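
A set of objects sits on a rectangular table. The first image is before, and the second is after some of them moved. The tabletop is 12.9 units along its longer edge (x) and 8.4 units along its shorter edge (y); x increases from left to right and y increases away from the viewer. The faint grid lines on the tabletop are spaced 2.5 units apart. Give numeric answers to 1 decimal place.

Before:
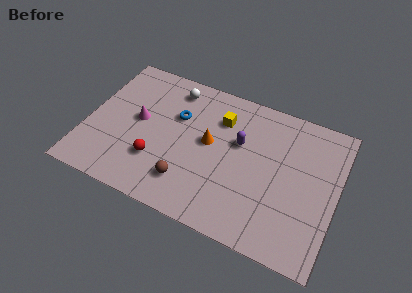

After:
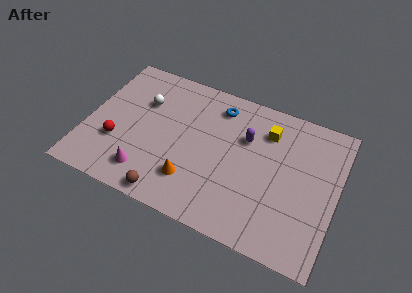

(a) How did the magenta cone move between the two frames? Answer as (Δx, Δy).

(0.8, -2.9)

From the two frames, the magenta cone sits at roughly (2.6, 4.5) before and (3.4, 1.6) after.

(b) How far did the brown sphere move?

1.4

The brown sphere moved from about (5.5, 1.9) to (4.7, 0.8), a distance of √(0.8² + 1.1²) ≈ 1.4.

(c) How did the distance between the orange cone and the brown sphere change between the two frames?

-1.2

They were about 2.8 units apart before and 1.6 after — 1.2 units closer together.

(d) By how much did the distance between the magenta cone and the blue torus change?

+4.0

Before: roughly 2.1 units apart; after: 6.1. That's 4.0 units further apart.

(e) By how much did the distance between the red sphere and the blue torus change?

+3.2

They were about 3.1 units apart before and 6.3 after — 3.2 units further apart.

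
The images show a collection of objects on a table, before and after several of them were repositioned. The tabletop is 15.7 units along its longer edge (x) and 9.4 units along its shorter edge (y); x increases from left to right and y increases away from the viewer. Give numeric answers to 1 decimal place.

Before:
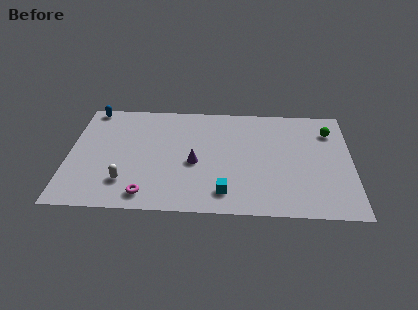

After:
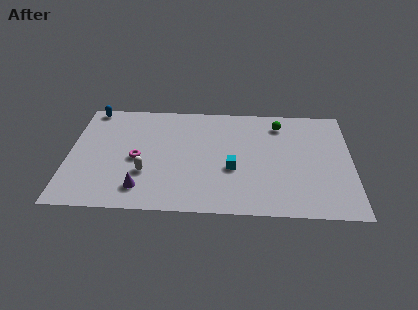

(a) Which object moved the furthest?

the purple cone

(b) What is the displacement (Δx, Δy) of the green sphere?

(-2.8, 0.5)

The green sphere started near (14.5, 7.2) and ended near (11.7, 7.7).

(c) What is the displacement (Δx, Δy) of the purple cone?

(-2.9, -2.3)

The purple cone started near (7.0, 4.1) and ended near (4.1, 1.8).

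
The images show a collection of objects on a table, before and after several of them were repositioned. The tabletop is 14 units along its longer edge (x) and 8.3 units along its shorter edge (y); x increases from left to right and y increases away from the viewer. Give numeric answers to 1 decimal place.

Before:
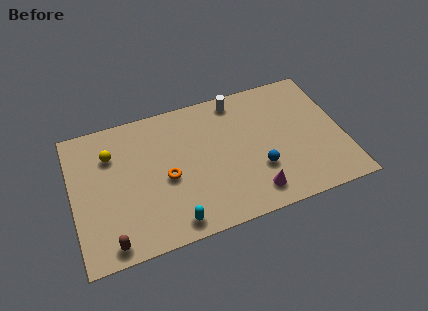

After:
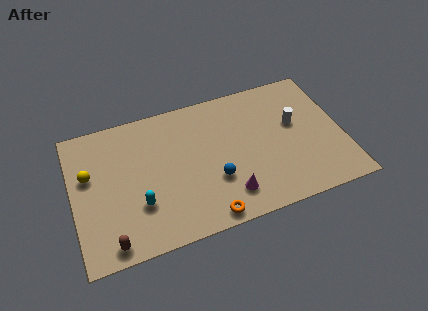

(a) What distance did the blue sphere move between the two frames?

2.3

The blue sphere moved from about (9.5, 2.7) to (7.2, 2.8), a distance of √(2.3² + 0.1²) ≈ 2.3.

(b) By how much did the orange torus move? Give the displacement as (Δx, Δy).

(1.8, -2.9)

From the two frames, the orange torus sits at roughly (4.8, 3.7) before and (6.6, 0.8) after.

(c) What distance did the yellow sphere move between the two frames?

1.5

The yellow sphere moved from about (2.1, 6.0) to (0.9, 5.1), a distance of √(1.2² + 0.9²) ≈ 1.5.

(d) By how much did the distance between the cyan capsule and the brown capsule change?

-0.9

The distance was about 3.2 in the first image and 2.3 in the second, so they moved 0.9 units closer together.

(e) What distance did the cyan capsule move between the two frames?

2.3

From (4.9, 1.0) to (3.3, 2.6), the cyan capsule covered √(1.6² + 1.6²) ≈ 2.3 units.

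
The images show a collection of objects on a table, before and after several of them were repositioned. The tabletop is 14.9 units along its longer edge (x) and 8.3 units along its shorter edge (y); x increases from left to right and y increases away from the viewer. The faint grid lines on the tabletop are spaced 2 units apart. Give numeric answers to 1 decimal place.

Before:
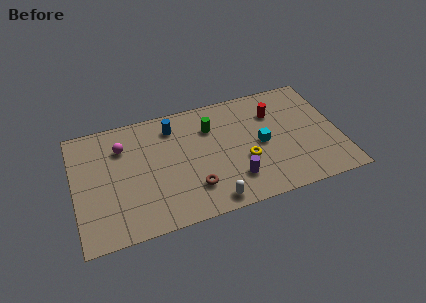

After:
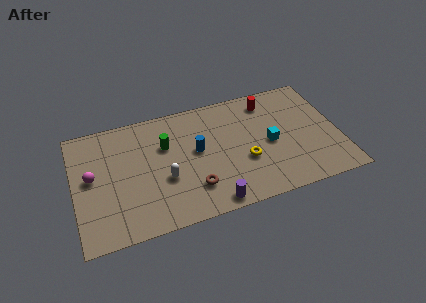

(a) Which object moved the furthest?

the white capsule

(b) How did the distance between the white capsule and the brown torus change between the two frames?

+0.4

The distance was about 1.5 in the first image and 1.9 in the second, so they moved 0.4 units further apart.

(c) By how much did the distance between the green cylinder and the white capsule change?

-2.8

They were about 5.1 units apart before and 2.3 after — 2.8 units closer together.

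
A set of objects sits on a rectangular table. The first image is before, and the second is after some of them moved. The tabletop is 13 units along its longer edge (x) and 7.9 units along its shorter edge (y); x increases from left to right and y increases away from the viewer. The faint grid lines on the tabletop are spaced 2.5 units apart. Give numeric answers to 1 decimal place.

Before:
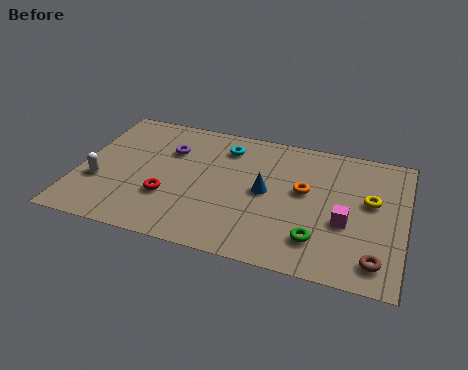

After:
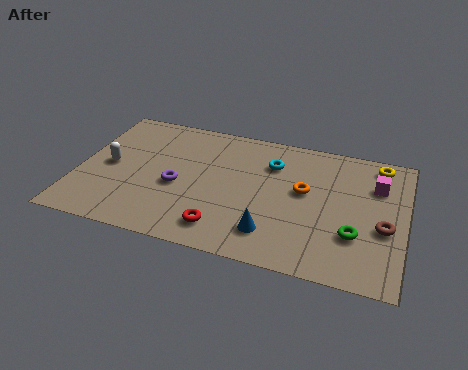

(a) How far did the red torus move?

2.6

From (3.7, 2.6) to (6.0, 1.4), the red torus covered √(2.3² + 1.2²) ≈ 2.6 units.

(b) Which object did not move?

the orange torus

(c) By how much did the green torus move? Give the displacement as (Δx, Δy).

(1.4, 0.7)

The green torus started near (9.7, 1.8) and ended near (11.1, 2.5).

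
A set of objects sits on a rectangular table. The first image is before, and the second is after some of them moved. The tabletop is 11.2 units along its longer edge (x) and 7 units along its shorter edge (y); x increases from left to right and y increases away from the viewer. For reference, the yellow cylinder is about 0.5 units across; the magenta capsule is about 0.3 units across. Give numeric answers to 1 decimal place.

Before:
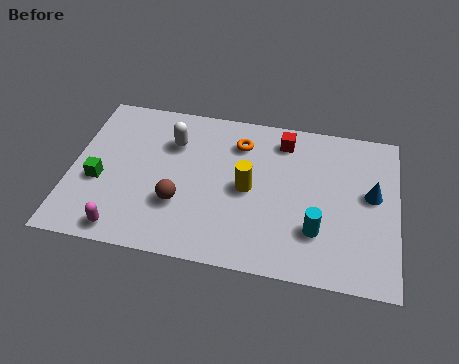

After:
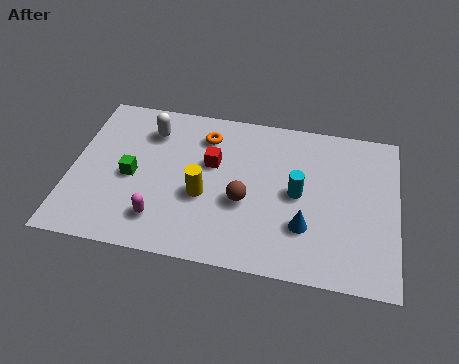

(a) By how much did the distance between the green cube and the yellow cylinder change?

-2.6

They were about 5.1 units apart before and 2.5 after — 2.6 units closer together.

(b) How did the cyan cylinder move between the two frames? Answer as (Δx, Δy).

(-0.7, 1.5)

The cyan cylinder was at about (8.5, 2.0) and moved to about (7.8, 3.5).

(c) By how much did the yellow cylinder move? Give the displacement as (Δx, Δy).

(-1.5, -0.6)

The yellow cylinder started near (6.1, 3.4) and ended near (4.6, 2.8).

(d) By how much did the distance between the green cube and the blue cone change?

-3.3

Before: roughly 9.4 units apart; after: 6.1. That's 3.3 units closer together.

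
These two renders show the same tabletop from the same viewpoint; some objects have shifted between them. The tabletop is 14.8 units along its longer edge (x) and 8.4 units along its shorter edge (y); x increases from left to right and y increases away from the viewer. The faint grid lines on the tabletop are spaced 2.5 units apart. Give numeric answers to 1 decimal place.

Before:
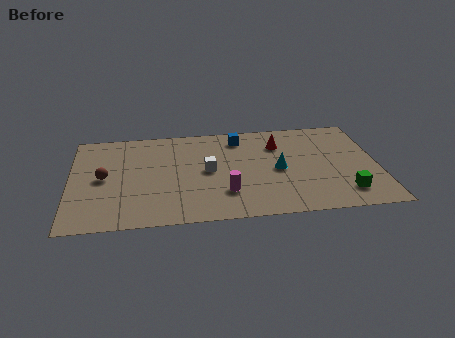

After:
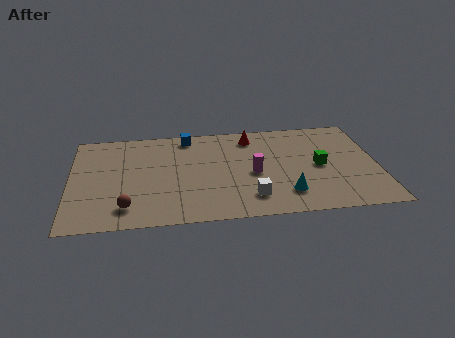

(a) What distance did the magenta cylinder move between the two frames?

2.1

From (7.4, 2.3) to (8.8, 3.8), the magenta cylinder covered √(1.4² + 1.5²) ≈ 2.1 units.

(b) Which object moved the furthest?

the white cube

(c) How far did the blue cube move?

2.5

From (8.2, 7.0) to (5.7, 7.4), the blue cube covered √(2.5² + 0.4²) ≈ 2.5 units.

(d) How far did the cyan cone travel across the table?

2.1

The cyan cone moved from about (10.0, 4.0) to (10.3, 1.9), a distance of √(0.3² + 2.1²) ≈ 2.1.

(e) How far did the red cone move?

1.5

The red cone moved from about (10.1, 6.2) to (8.8, 7.0), a distance of √(1.3² + 0.8²) ≈ 1.5.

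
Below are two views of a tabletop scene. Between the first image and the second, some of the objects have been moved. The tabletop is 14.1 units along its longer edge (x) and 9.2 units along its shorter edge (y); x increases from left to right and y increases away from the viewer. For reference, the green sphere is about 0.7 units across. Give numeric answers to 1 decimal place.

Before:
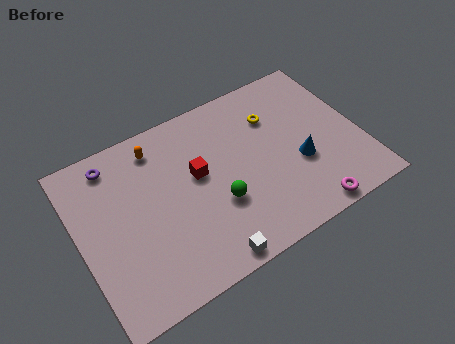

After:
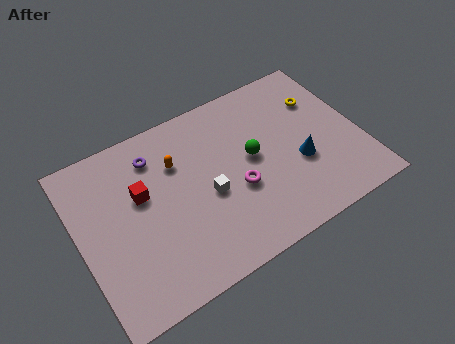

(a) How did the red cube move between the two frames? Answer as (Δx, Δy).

(-2.8, 0.3)

The red cube started near (6.0, 5.3) and ended near (3.2, 5.6).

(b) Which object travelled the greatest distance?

the magenta torus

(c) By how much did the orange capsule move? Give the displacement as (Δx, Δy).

(0.8, -1.3)

From the two frames, the orange capsule sits at roughly (4.3, 7.7) before and (5.1, 6.4) after.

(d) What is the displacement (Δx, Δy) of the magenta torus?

(-3.1, 2.8)

The magenta torus was at about (10.8, 0.8) and moved to about (7.7, 3.6).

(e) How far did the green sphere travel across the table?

2.6

The green sphere was near (6.7, 3.3) before and (8.7, 4.9) after, so it travelled √(2.0² + 1.6²) ≈ 2.6 units.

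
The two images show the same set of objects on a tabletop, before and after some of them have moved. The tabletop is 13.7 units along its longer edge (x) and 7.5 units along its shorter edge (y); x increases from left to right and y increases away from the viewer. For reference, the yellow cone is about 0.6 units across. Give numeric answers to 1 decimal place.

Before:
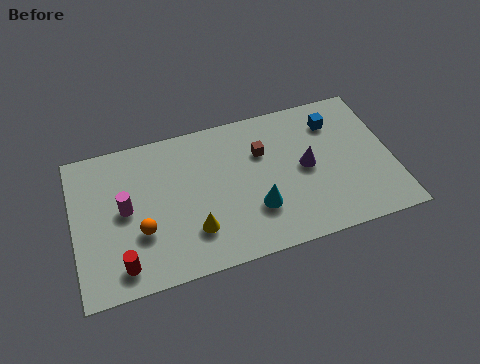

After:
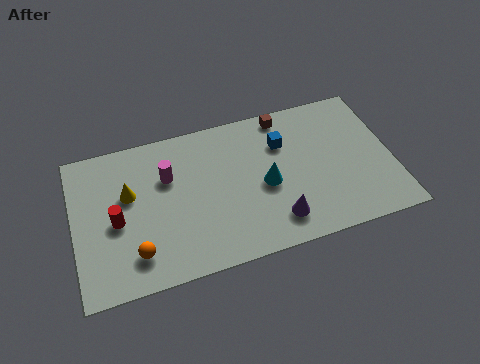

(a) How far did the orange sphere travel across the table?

1.0

From (2.8, 2.6) to (2.5, 1.6), the orange sphere covered √(0.3² + 1.0²) ≈ 1.0 units.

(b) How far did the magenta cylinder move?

2.2

The magenta cylinder moved from about (2.2, 3.9) to (4.1, 5.0), a distance of √(1.9² + 1.1²) ≈ 2.2.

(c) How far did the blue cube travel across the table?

2.4

The blue cube was near (11.4, 5.8) before and (9.1, 5.3) after, so it travelled √(2.3² + 0.5²) ≈ 2.4 units.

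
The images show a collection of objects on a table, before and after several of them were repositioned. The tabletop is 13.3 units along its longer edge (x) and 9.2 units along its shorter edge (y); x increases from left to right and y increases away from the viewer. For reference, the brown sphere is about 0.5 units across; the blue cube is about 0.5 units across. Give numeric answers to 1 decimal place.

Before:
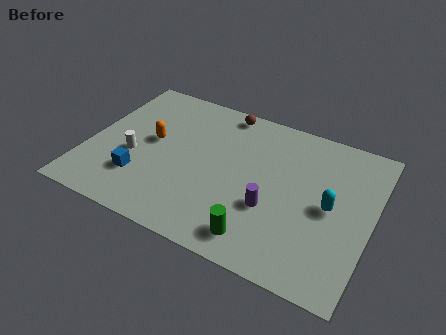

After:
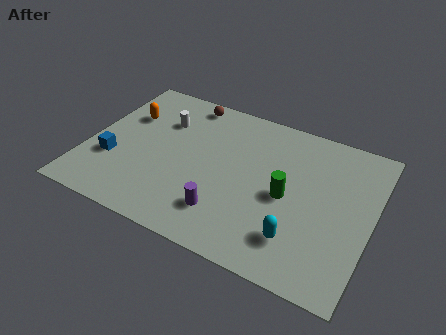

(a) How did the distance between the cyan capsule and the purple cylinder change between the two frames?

+0.5

The distance was about 2.9 in the first image and 3.4 in the second, so they moved 0.5 units further apart.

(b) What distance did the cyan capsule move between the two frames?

2.7

The cyan capsule was near (11.4, 4.5) before and (10.2, 2.1) after, so it travelled √(1.2² + 2.4²) ≈ 2.7 units.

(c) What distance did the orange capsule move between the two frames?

1.8

From (2.9, 5.0) to (1.5, 6.2), the orange capsule covered √(1.4² + 1.2²) ≈ 1.8 units.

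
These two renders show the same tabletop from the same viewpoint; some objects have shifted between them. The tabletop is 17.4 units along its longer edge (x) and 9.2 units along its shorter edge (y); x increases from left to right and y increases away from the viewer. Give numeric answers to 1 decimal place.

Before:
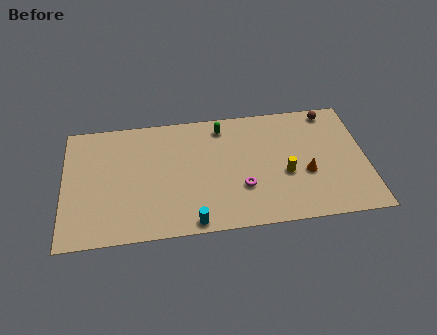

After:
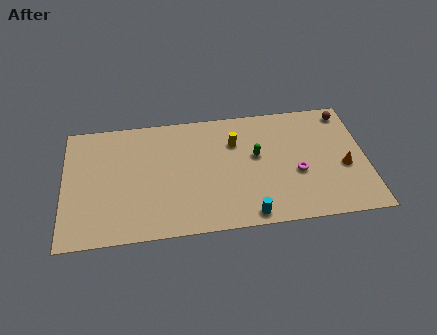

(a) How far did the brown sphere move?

0.9

The brown sphere moved from about (15.5, 8.2) to (16.4, 8.0), a distance of √(0.9² + 0.2²) ≈ 0.9.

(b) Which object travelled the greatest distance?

the yellow cylinder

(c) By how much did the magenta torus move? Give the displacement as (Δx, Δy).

(3.2, 0.7)

The magenta torus started near (10.2, 3.0) and ended near (13.4, 3.7).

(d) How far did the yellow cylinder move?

4.0

The yellow cylinder was near (12.7, 3.7) before and (9.9, 6.5) after, so it travelled √(2.8² + 2.8²) ≈ 4.0 units.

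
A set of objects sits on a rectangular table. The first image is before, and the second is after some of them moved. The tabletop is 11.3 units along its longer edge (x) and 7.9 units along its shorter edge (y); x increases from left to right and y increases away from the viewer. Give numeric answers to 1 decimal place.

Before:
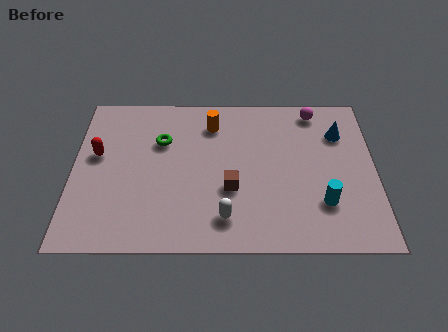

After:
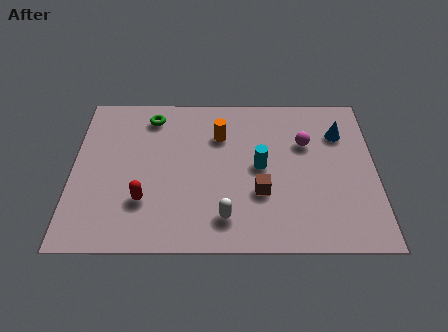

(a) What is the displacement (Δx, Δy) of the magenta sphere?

(-0.4, -1.7)

From the two frames, the magenta sphere sits at roughly (9.1, 6.9) before and (8.7, 5.2) after.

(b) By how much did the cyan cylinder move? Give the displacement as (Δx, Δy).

(-2.3, 1.8)

The cyan cylinder started near (9.3, 2.2) and ended near (7.0, 4.0).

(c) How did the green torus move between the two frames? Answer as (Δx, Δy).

(-0.4, 1.3)

The green torus was at about (3.3, 5.3) and moved to about (2.9, 6.6).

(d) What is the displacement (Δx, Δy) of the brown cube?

(1.1, -0.2)

The brown cube started near (5.9, 2.9) and ended near (7.0, 2.7).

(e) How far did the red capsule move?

2.9

The red capsule moved from about (0.9, 4.6) to (2.7, 2.3), a distance of √(1.8² + 2.3²) ≈ 2.9.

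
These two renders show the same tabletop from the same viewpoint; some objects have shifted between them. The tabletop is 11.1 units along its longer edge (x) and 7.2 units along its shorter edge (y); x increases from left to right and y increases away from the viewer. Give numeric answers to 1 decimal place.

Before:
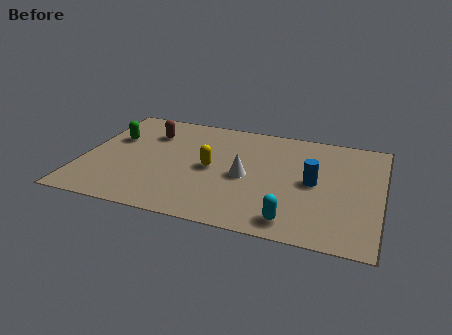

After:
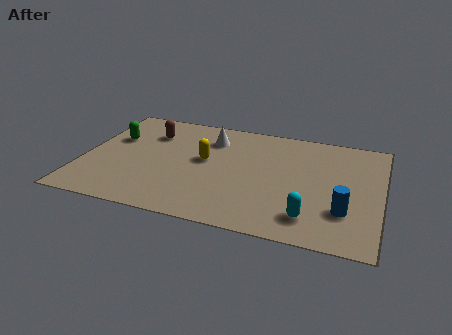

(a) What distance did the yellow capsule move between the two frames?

0.6

From (4.8, 3.5) to (4.5, 4.0), the yellow capsule covered √(0.3² + 0.5²) ≈ 0.6 units.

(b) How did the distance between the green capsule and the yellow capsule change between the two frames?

-0.4

Before: roughly 4.0 units apart; after: 3.6. That's 0.4 units closer together.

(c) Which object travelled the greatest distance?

the white cone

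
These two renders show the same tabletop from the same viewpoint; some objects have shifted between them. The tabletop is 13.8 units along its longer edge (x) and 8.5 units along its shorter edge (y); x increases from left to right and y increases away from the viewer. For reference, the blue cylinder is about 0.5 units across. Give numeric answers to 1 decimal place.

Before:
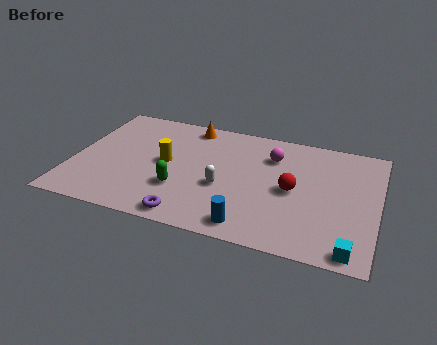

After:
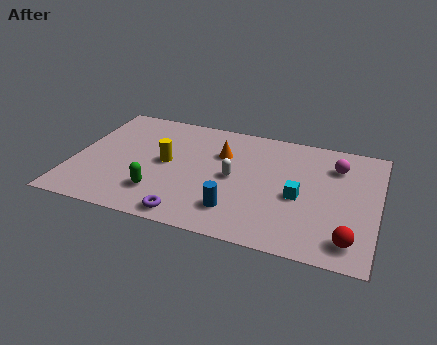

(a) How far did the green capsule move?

1.1

The green capsule was near (5.0, 2.7) before and (4.1, 2.1) after, so it travelled √(0.9² + 0.6²) ≈ 1.1 units.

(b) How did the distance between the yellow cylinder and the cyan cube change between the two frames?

-3.2

They were about 9.3 units apart before and 6.1 after — 3.2 units closer together.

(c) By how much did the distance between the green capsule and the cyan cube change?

-1.6

The distance was about 8.0 in the first image and 6.4 in the second, so they moved 1.6 units closer together.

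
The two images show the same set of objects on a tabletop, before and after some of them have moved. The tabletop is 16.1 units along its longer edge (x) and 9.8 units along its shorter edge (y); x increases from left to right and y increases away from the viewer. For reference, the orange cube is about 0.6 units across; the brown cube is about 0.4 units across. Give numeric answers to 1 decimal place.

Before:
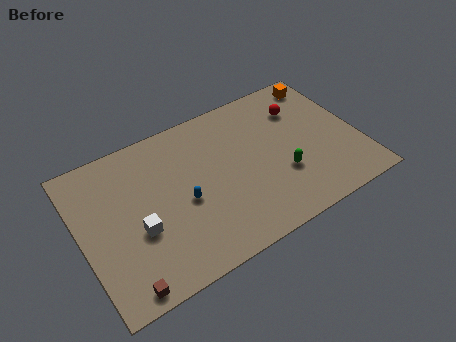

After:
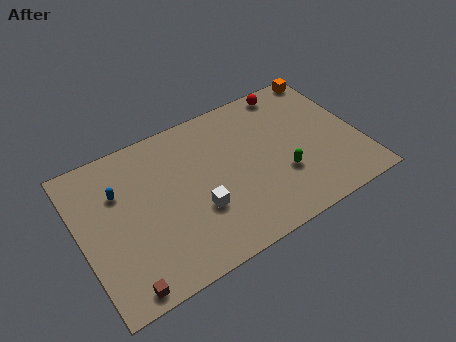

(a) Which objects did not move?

the green capsule and the brown cube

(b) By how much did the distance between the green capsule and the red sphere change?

+1.4

The distance was about 4.3 in the first image and 5.7 in the second, so they moved 1.4 units further apart.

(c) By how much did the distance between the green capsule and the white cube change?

-3.4

They were about 8.3 units apart before and 4.9 after — 3.4 units closer together.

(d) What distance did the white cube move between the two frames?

3.4

The white cube was near (3.1, 3.8) before and (6.5, 3.4) after, so it travelled √(3.4² + 0.4²) ≈ 3.4 units.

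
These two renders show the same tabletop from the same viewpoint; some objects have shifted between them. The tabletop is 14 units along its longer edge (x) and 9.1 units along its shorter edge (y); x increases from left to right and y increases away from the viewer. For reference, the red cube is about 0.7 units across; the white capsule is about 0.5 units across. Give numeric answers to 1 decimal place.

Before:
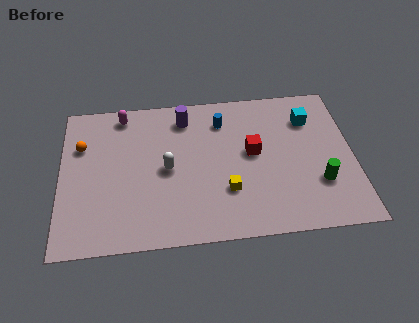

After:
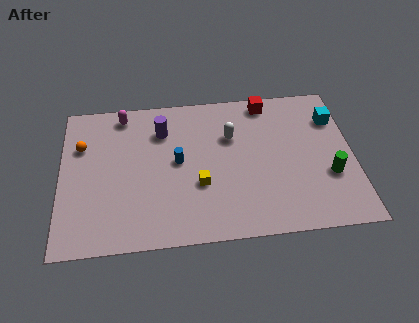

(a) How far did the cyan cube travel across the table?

1.2

The cyan cube moved from about (12.0, 6.8) to (13.2, 6.7), a distance of √(1.2² + 0.1²) ≈ 1.2.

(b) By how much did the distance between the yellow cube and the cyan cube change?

+1.7

The distance was about 5.7 in the first image and 7.4 in the second, so they moved 1.7 units further apart.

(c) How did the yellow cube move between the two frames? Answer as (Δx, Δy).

(-1.3, 0.5)

From the two frames, the yellow cube sits at roughly (7.9, 2.8) before and (6.6, 3.3) after.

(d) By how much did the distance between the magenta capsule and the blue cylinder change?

-0.8

The distance was about 4.9 in the first image and 4.1 in the second, so they moved 0.8 units closer together.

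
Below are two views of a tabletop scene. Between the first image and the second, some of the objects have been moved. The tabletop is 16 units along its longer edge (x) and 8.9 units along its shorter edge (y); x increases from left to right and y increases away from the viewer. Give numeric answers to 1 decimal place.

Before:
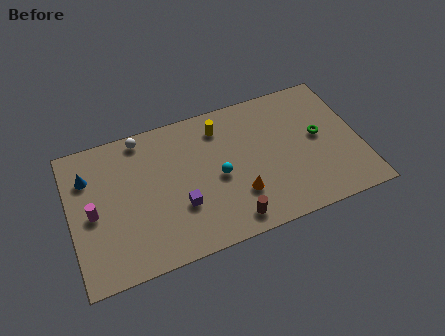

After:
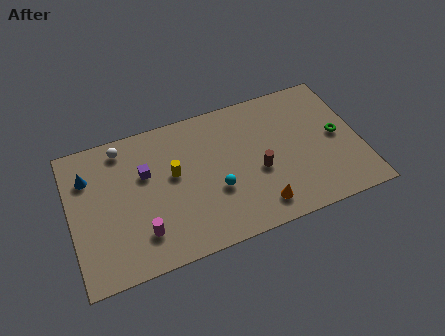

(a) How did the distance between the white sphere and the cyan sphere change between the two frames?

+1.0

Before: roughly 5.5 units apart; after: 6.5. That's 1.0 units further apart.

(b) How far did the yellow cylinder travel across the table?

3.5

The yellow cylinder moved from about (8.5, 7.2) to (5.7, 5.1), a distance of √(2.8² + 2.1²) ≈ 3.5.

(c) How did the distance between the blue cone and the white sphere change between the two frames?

-1.1

The distance was about 3.4 in the first image and 2.3 in the second, so they moved 1.1 units closer together.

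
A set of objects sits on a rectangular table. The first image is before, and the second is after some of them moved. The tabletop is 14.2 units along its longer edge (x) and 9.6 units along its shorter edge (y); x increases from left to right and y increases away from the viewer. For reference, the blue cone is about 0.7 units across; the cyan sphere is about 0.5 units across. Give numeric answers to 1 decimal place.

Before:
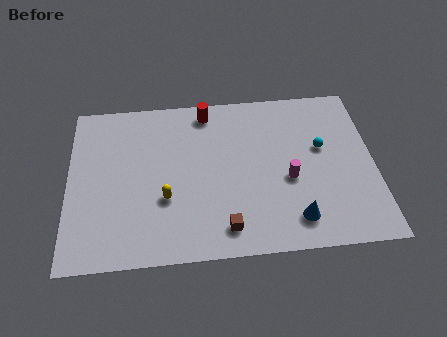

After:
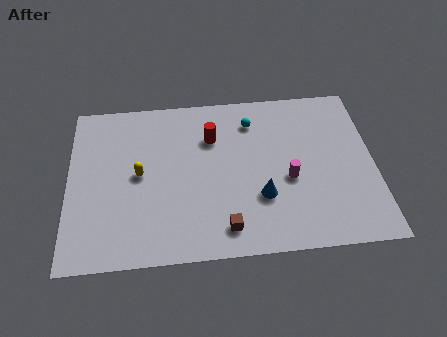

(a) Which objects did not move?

the brown cube and the magenta cylinder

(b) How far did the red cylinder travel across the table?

1.6

The red cylinder was near (6.5, 8.4) before and (6.7, 6.8) after, so it travelled √(0.2² + 1.6²) ≈ 1.6 units.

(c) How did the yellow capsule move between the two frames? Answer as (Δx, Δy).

(-1.2, 1.5)

From the two frames, the yellow capsule sits at roughly (4.5, 3.4) before and (3.3, 4.9) after.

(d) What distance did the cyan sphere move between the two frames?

3.7

The cyan sphere moved from about (11.8, 5.7) to (8.6, 7.6), a distance of √(3.2² + 1.9²) ≈ 3.7.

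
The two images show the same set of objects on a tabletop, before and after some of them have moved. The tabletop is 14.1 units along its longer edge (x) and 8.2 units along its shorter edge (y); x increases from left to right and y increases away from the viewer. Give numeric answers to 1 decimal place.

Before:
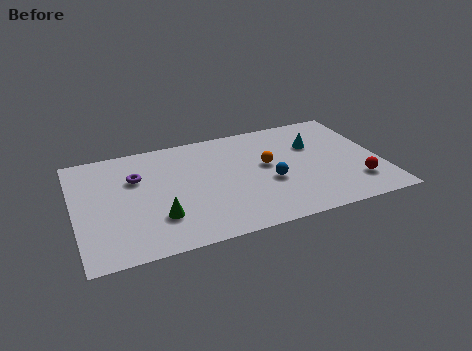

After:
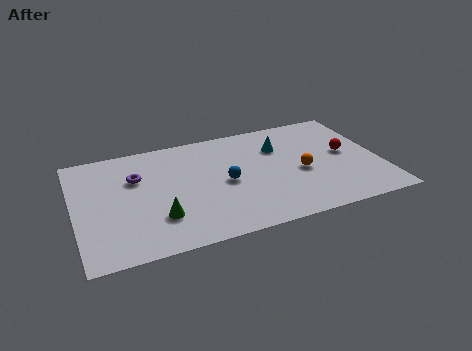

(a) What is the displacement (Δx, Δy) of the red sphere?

(-0.2, 2.4)

From the two frames, the red sphere sits at roughly (12.8, 2.0) before and (12.6, 4.4) after.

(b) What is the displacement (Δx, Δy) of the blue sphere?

(-2.0, 0.6)

The blue sphere started near (8.9, 3.3) and ended near (6.9, 3.9).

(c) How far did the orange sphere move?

1.8

The orange sphere was near (8.9, 4.6) before and (10.4, 3.6) after, so it travelled √(1.5² + 1.0²) ≈ 1.8 units.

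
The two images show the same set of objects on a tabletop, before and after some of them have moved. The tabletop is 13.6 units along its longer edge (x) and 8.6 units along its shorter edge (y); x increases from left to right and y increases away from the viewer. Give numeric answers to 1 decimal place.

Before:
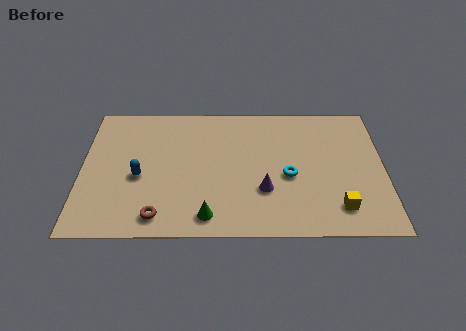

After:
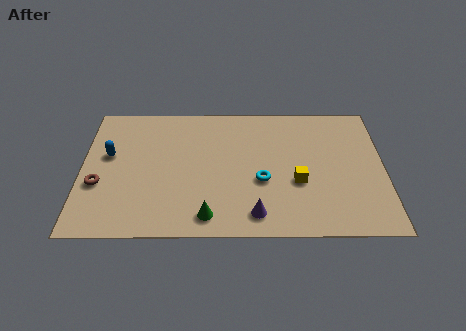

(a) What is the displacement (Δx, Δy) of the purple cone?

(-0.4, -1.5)

The purple cone started near (8.2, 2.8) and ended near (7.8, 1.3).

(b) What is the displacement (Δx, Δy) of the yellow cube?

(-1.8, 1.6)

From the two frames, the yellow cube sits at roughly (11.5, 1.7) before and (9.7, 3.3) after.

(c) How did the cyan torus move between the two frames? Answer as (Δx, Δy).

(-1.2, -0.3)

The cyan torus started near (9.3, 3.7) and ended near (8.1, 3.4).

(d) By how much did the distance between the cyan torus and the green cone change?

-1.1

They were about 4.4 units apart before and 3.3 after — 1.1 units closer together.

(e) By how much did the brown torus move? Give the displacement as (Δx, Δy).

(-2.7, 2.0)

The brown torus started near (3.5, 1.2) and ended near (0.8, 3.2).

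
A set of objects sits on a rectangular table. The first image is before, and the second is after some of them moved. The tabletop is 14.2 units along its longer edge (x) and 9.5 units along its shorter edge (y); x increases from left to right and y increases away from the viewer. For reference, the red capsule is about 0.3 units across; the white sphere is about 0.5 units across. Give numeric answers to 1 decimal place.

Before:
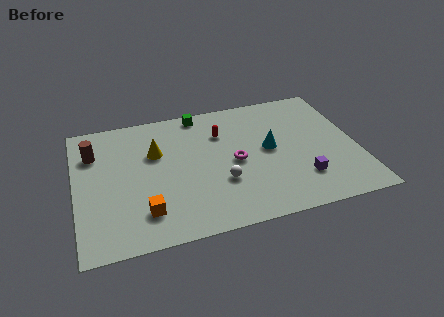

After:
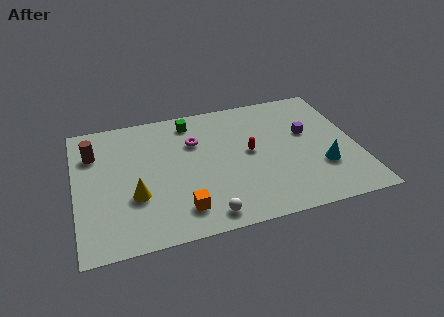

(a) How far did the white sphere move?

2.3

The white sphere moved from about (7.2, 3.2) to (6.3, 1.1), a distance of √(0.9² + 2.1²) ≈ 2.3.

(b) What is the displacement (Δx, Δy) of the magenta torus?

(-1.9, 2.0)

The magenta torus was at about (8.0, 4.5) and moved to about (6.1, 6.5).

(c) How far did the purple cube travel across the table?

3.4

The purple cube moved from about (11.2, 2.4) to (11.8, 5.7), a distance of √(0.6² + 3.3²) ≈ 3.4.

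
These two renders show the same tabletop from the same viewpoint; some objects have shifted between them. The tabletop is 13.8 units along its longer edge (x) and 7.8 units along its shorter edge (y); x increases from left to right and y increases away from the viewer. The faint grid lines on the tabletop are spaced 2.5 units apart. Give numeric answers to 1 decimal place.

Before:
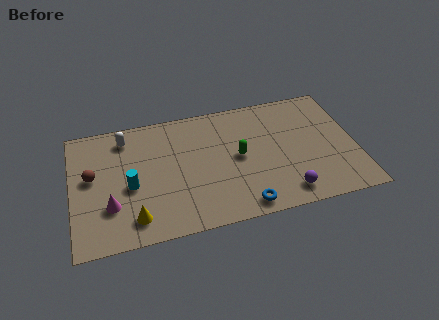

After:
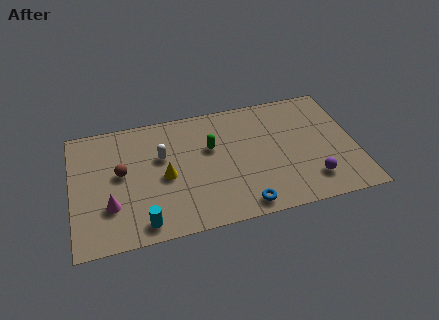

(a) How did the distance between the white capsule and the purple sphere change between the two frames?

-1.4

Before: roughly 9.2 units apart; after: 7.8. That's 1.4 units closer together.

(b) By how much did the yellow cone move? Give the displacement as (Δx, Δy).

(1.6, 2.2)

From the two frames, the yellow cone sits at roughly (2.9, 1.4) before and (4.5, 3.6) after.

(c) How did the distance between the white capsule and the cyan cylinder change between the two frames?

+1.0

They were about 3.1 units apart before and 4.1 after — 1.0 units further apart.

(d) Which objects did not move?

the magenta cone and the blue torus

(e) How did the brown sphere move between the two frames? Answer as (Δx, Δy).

(1.4, -0.1)

The brown sphere was at about (1.0, 4.4) and moved to about (2.4, 4.3).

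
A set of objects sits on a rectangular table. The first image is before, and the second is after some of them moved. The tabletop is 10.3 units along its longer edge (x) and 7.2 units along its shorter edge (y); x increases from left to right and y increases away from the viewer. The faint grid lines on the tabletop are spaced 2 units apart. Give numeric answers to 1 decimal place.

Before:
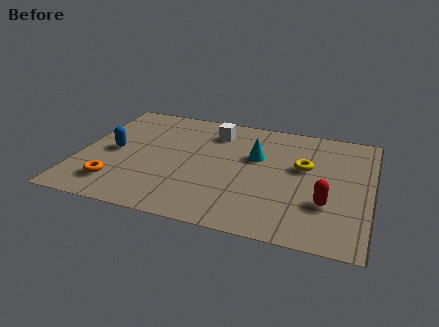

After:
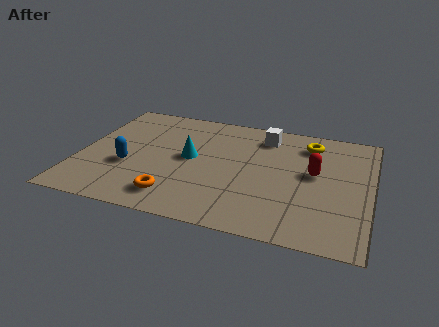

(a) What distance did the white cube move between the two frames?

1.8

The white cube was near (4.6, 5.7) before and (6.4, 5.9) after, so it travelled √(1.8² + 0.2²) ≈ 1.8 units.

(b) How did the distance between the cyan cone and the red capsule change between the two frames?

+1.0

Before: roughly 3.4 units apart; after: 4.4. That's 1.0 units further apart.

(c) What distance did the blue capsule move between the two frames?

1.0

The blue capsule moved from about (1.2, 3.5) to (1.8, 2.7), a distance of √(0.6² + 0.8²) ≈ 1.0.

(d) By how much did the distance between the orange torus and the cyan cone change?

-3.1

Before: roughly 5.6 units apart; after: 2.5. That's 3.1 units closer together.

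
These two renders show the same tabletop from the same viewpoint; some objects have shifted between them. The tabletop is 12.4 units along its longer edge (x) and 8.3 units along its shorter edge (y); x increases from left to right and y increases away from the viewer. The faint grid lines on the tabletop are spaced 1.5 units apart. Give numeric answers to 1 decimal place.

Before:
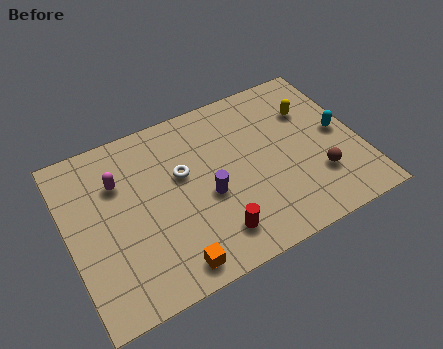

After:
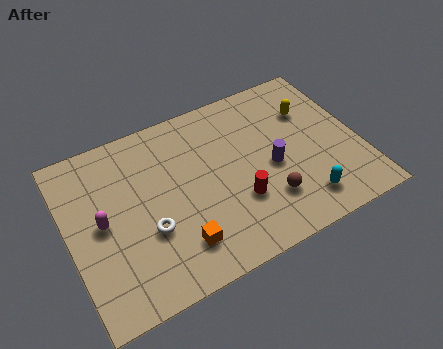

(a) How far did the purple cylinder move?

2.8

From (5.8, 3.5) to (8.6, 3.7), the purple cylinder covered √(2.8² + 0.2²) ≈ 2.8 units.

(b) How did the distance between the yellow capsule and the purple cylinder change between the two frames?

-2.4

The distance was about 5.3 in the first image and 2.9 in the second, so they moved 2.4 units closer together.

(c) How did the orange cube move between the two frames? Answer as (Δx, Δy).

(0.4, 0.8)

From the two frames, the orange cube sits at roughly (3.9, 1.0) before and (4.3, 1.8) after.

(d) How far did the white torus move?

2.6

The white torus was near (4.9, 5.0) before and (3.2, 3.0) after, so it travelled √(1.7² + 2.0²) ≈ 2.6 units.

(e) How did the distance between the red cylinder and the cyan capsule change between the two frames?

-3.5

They were about 6.4 units apart before and 2.9 after — 3.5 units closer together.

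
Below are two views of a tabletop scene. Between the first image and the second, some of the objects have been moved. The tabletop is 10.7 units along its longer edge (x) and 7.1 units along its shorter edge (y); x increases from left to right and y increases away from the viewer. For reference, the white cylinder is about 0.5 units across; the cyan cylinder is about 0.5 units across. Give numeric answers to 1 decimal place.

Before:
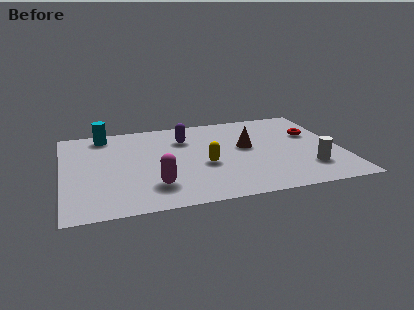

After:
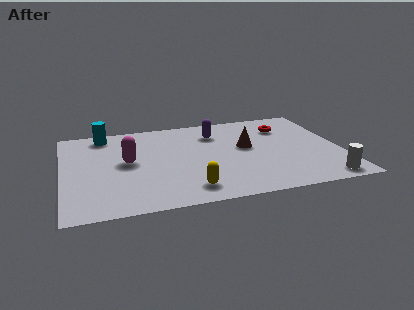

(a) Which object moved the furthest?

the magenta capsule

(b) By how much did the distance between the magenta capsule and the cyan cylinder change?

-2.3

They were about 4.8 units apart before and 2.5 after — 2.3 units closer together.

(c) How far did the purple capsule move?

1.2

From (4.8, 5.2) to (6.0, 5.4), the purple capsule covered √(1.2² + 0.2²) ≈ 1.2 units.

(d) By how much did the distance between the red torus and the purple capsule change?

-2.2

The distance was about 4.9 in the first image and 2.7 in the second, so they moved 2.2 units closer together.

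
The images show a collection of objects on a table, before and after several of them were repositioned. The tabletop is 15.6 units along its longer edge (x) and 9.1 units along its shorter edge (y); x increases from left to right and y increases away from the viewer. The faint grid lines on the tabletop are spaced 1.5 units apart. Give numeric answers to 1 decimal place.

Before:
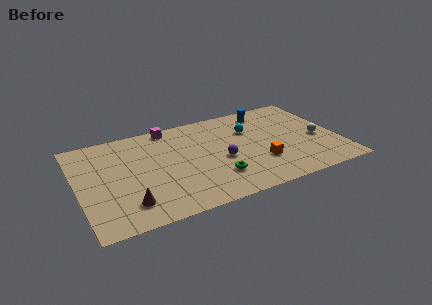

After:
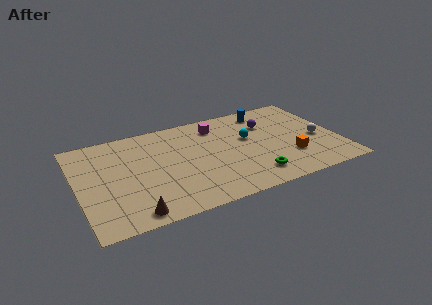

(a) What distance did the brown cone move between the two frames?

0.9

The brown cone moved from about (2.7, 1.9) to (2.9, 1.0), a distance of √(0.2² + 0.9²) ≈ 0.9.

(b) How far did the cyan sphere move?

0.8

The cyan sphere moved from about (10.5, 6.2) to (10.3, 5.4), a distance of √(0.2² + 0.8²) ≈ 0.8.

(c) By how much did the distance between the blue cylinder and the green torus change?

-0.3

Before: roughly 6.5 units apart; after: 6.2. That's 0.3 units closer together.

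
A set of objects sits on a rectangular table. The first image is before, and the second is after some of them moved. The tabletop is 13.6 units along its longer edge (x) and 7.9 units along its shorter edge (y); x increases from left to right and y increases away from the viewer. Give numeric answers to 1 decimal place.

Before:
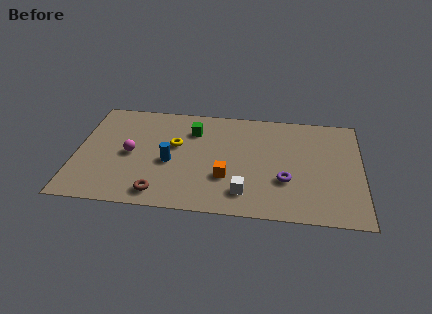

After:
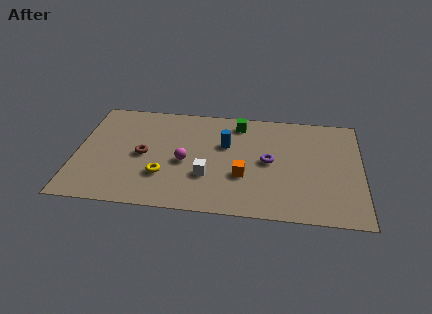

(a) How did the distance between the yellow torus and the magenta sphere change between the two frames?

-0.8

They were about 2.3 units apart before and 1.5 after — 0.8 units closer together.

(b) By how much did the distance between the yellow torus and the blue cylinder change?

+2.6

The distance was about 1.3 in the first image and 3.9 in the second, so they moved 2.6 units further apart.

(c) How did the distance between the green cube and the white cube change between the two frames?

-0.7

The distance was about 5.0 in the first image and 4.3 in the second, so they moved 0.7 units closer together.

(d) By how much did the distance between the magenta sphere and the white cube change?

-4.5

The distance was about 5.9 in the first image and 1.4 in the second, so they moved 4.5 units closer together.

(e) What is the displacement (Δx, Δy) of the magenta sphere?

(2.6, -0.3)

The magenta sphere started near (2.6, 3.8) and ended near (5.2, 3.5).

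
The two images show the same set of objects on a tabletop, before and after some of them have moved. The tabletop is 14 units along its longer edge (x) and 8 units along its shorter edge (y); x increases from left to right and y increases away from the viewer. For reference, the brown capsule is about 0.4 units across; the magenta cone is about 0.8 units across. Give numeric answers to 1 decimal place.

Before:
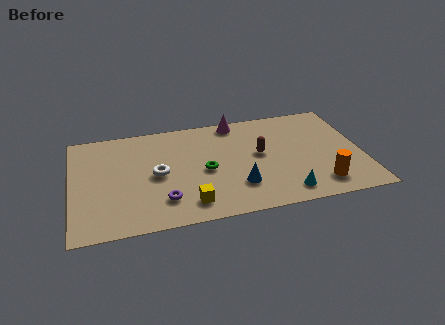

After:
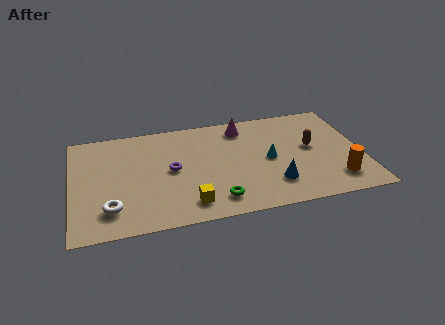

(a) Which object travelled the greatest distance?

the white torus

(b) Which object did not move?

the yellow cube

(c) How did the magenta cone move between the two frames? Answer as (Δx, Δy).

(0.3, -0.5)

The magenta cone was at about (8.1, 7.2) and moved to about (8.4, 6.7).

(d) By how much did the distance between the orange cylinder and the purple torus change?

+0.7

They were about 7.5 units apart before and 8.2 after — 0.7 units further apart.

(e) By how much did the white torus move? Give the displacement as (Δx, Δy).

(-2.3, -2.1)

From the two frames, the white torus sits at roughly (4.1, 3.9) before and (1.8, 1.8) after.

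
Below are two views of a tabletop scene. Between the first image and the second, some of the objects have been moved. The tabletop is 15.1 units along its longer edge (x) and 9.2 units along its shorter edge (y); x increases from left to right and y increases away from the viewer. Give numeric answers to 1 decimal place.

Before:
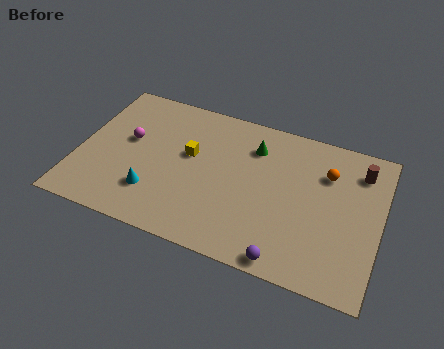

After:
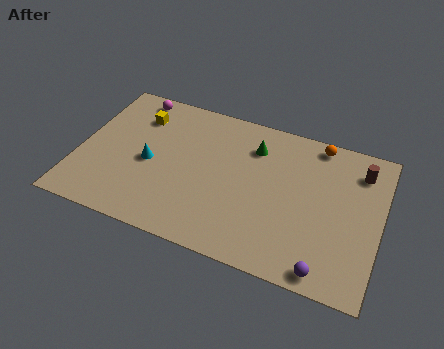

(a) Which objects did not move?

the brown cylinder and the green cone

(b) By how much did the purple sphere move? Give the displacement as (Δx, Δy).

(1.9, 0.1)

From the two frames, the purple sphere sits at roughly (10.8, 0.8) before and (12.7, 0.9) after.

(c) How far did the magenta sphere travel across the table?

2.9

The magenta sphere was near (2.4, 5.3) before and (2.3, 8.2) after, so it travelled √(0.1² + 2.9²) ≈ 2.9 units.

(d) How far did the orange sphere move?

1.8

The orange sphere moved from about (12.3, 6.6) to (11.7, 8.3), a distance of √(0.6² + 1.7²) ≈ 1.8.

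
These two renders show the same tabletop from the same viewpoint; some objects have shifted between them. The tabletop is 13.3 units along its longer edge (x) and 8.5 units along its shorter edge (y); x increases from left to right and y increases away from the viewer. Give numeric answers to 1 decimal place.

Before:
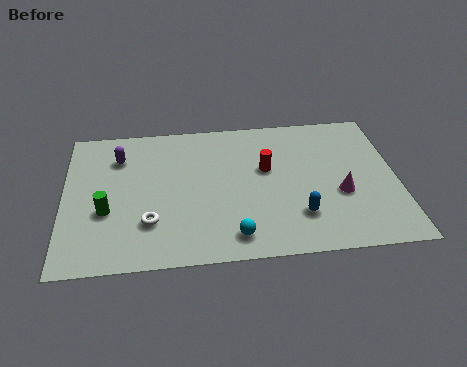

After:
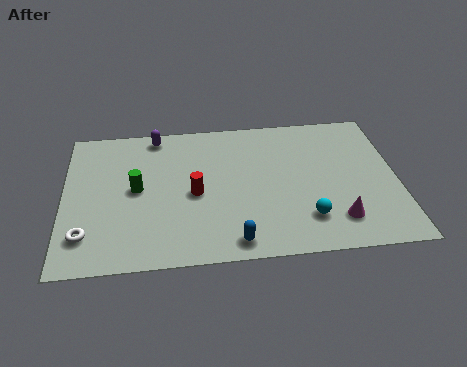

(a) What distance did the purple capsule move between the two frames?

1.9

From (2.2, 6.4) to (3.7, 7.6), the purple capsule covered √(1.5² + 1.2²) ≈ 1.9 units.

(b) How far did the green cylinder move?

1.7

From (1.7, 3.2) to (2.9, 4.4), the green cylinder covered √(1.2² + 1.2²) ≈ 1.7 units.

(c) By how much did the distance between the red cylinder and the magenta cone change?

+2.6

They were about 3.4 units apart before and 6.0 after — 2.6 units further apart.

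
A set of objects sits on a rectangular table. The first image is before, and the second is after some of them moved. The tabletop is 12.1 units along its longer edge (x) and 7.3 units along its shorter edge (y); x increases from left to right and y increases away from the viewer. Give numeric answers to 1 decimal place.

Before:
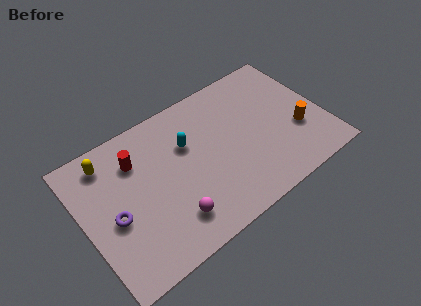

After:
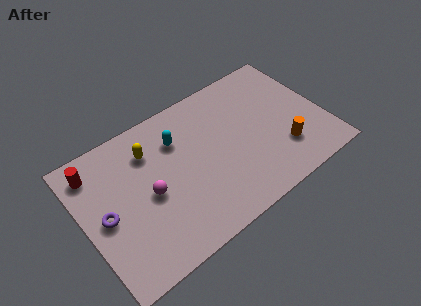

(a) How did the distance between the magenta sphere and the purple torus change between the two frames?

-0.9

Before: roughly 3.1 units apart; after: 2.2. That's 0.9 units closer together.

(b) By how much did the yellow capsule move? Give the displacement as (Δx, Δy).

(2.0, -0.6)

The yellow capsule started near (1.6, 6.1) and ended near (3.6, 5.5).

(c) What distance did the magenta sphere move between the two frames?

2.0

From (4.0, 1.6) to (3.2, 3.4), the magenta sphere covered √(0.8² + 1.8²) ≈ 2.0 units.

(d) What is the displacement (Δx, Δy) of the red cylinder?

(-2.0, 0.6)

From the two frames, the red cylinder sits at roughly (2.9, 5.4) before and (0.9, 6.0) after.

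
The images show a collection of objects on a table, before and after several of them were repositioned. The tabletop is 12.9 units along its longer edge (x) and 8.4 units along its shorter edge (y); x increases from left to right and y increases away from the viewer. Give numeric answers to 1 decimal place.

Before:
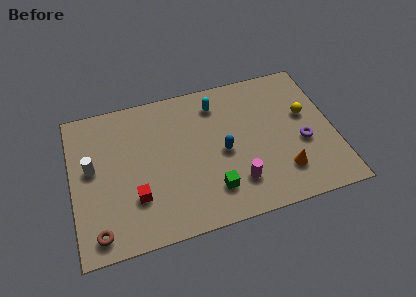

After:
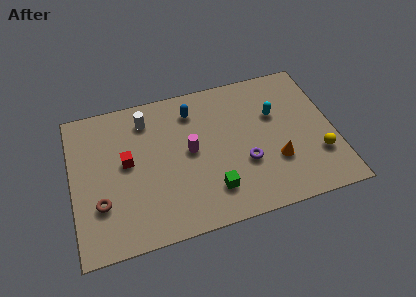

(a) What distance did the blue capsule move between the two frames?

3.1

The blue capsule was near (7.4, 3.9) before and (6.1, 6.7) after, so it travelled √(1.3² + 2.8²) ≈ 3.1 units.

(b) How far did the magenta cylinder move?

3.2

The magenta cylinder was near (7.9, 2.0) before and (5.8, 4.4) after, so it travelled √(2.1² + 2.4²) ≈ 3.2 units.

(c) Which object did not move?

the green cube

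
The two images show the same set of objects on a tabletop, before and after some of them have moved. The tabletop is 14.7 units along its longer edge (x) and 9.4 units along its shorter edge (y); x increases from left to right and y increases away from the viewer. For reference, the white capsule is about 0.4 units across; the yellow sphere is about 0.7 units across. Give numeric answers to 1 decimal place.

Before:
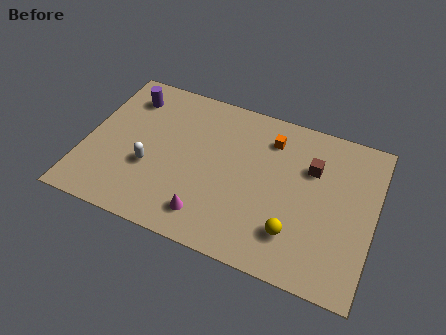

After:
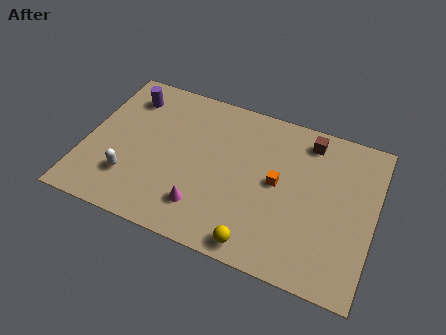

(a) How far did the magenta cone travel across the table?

0.5

From (6.6, 1.7) to (6.3, 2.1), the magenta cone covered √(0.3² + 0.4²) ≈ 0.5 units.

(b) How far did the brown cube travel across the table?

1.6

From (11.4, 6.4) to (11.1, 8.0), the brown cube covered √(0.3² + 1.6²) ≈ 1.6 units.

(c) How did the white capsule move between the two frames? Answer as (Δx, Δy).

(-0.9, -1.0)

From the two frames, the white capsule sits at roughly (3.4, 3.5) before and (2.5, 2.5) after.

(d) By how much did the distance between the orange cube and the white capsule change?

+0.7

Before: roughly 7.0 units apart; after: 7.7. That's 0.7 units further apart.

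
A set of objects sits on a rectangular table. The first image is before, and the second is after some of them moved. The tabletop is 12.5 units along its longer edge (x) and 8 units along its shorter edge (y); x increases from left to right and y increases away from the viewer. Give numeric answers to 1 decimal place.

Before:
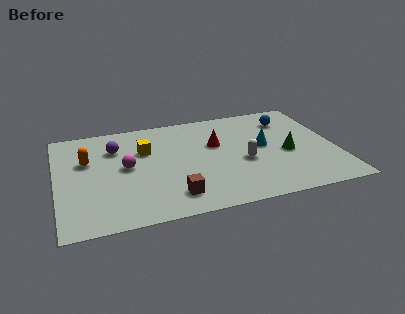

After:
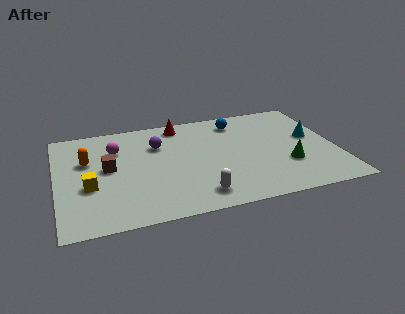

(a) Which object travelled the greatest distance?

the brown cube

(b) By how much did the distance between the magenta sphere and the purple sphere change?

+0.3

Before: roughly 1.6 units apart; after: 1.9. That's 0.3 units further apart.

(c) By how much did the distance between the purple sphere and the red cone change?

-2.8

Before: roughly 4.6 units apart; after: 1.8. That's 2.8 units closer together.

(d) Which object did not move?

the orange capsule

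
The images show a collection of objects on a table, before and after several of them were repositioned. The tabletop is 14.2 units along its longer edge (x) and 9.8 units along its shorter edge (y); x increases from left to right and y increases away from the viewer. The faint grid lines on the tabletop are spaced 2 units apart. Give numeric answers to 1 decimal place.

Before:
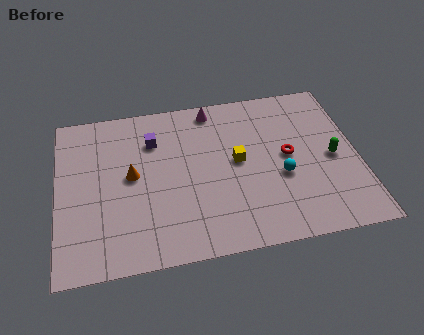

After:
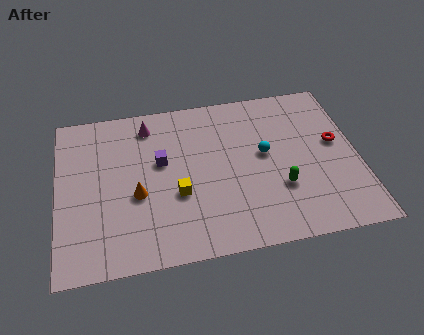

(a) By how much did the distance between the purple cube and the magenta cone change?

-0.8

They were about 3.3 units apart before and 2.5 after — 0.8 units closer together.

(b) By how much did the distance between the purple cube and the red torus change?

+1.7

The distance was about 6.6 in the first image and 8.3 in the second, so they moved 1.7 units further apart.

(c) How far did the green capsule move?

3.0

The green capsule was near (13.0, 4.6) before and (10.4, 3.2) after, so it travelled √(2.6² + 1.4²) ≈ 3.0 units.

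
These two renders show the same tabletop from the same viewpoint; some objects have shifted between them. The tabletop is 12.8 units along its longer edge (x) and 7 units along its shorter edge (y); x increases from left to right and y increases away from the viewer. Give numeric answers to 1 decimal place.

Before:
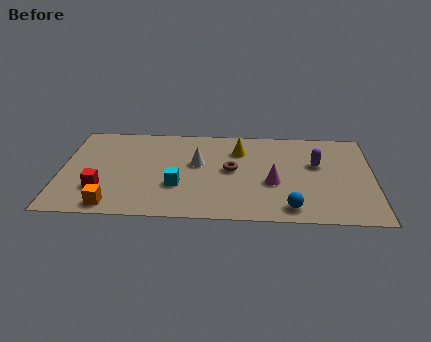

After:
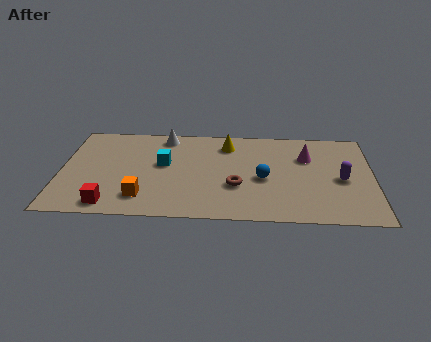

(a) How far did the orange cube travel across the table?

1.4

From (2.2, 0.8) to (3.4, 1.5), the orange cube covered √(1.2² + 0.7²) ≈ 1.4 units.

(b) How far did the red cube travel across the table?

1.2

The red cube was near (1.7, 2.0) before and (2.1, 0.9) after, so it travelled √(0.4² + 1.1²) ≈ 1.2 units.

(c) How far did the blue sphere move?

2.4

The blue sphere was near (9.4, 1.0) before and (8.3, 3.1) after, so it travelled √(1.1² + 2.1²) ≈ 2.4 units.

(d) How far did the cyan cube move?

1.7

The cyan cube moved from about (4.8, 2.4) to (4.2, 4.0), a distance of √(0.6² + 1.6²) ≈ 1.7.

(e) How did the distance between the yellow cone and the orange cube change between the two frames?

-1.4

They were about 6.7 units apart before and 5.3 after — 1.4 units closer together.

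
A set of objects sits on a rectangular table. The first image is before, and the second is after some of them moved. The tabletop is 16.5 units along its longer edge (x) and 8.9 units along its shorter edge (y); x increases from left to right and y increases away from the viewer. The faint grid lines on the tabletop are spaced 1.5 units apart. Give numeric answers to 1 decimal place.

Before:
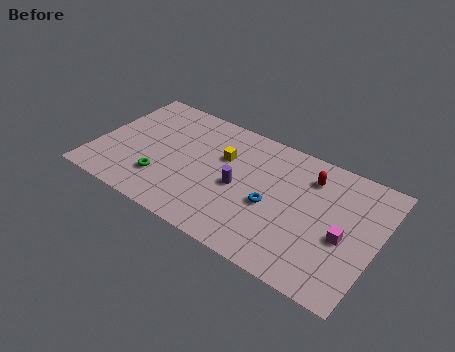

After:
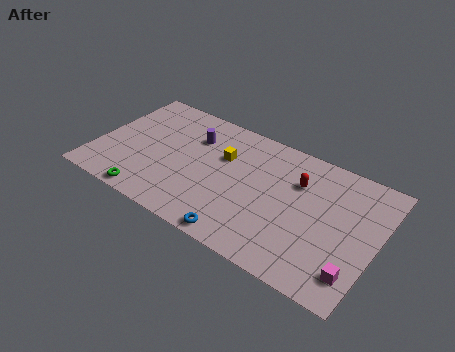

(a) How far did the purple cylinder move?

3.9

The purple cylinder moved from about (8.5, 4.1) to (5.4, 6.4), a distance of √(3.1² + 2.3²) ≈ 3.9.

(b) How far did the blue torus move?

3.3

From (10.5, 3.8) to (9.2, 0.8), the blue torus covered √(1.3² + 3.0²) ≈ 3.3 units.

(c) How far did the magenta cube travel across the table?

2.2

The magenta cube was near (14.7, 3.8) before and (15.6, 1.8) after, so it travelled √(0.9² + 2.0²) ≈ 2.2 units.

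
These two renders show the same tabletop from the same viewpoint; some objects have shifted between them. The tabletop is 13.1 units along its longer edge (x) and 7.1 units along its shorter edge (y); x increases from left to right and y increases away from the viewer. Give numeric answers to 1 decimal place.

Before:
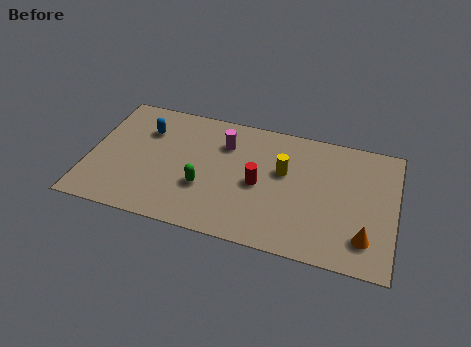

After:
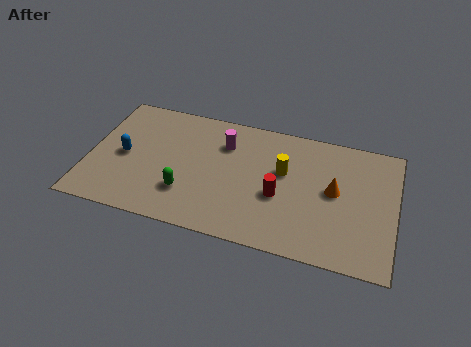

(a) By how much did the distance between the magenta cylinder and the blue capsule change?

+1.2

They were about 3.4 units apart before and 4.6 after — 1.2 units further apart.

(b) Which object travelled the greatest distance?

the orange cone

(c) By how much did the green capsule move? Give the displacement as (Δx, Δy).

(-0.7, -0.5)

From the two frames, the green capsule sits at roughly (5.0, 2.5) before and (4.3, 2.0) after.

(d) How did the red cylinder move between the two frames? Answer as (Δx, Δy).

(0.9, -0.4)

From the two frames, the red cylinder sits at roughly (7.3, 3.3) before and (8.2, 2.9) after.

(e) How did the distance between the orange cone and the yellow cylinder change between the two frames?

-2.2

They were about 4.5 units apart before and 2.3 after — 2.2 units closer together.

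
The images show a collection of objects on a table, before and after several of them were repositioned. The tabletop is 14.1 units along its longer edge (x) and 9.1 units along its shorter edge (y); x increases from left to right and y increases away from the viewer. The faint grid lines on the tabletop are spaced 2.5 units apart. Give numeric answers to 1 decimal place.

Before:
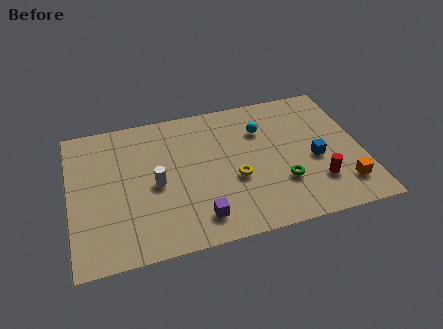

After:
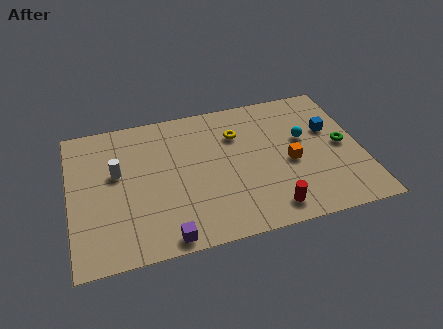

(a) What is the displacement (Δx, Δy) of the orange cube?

(-2.4, 2.1)

The orange cube started near (13.0, 1.9) and ended near (10.6, 4.0).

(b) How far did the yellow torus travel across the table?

2.9

From (7.9, 3.6) to (8.2, 6.5), the yellow torus covered √(0.3² + 2.9²) ≈ 2.9 units.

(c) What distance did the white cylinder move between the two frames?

2.2

From (4.1, 4.2) to (2.3, 5.4), the white cylinder covered √(1.8² + 1.2²) ≈ 2.2 units.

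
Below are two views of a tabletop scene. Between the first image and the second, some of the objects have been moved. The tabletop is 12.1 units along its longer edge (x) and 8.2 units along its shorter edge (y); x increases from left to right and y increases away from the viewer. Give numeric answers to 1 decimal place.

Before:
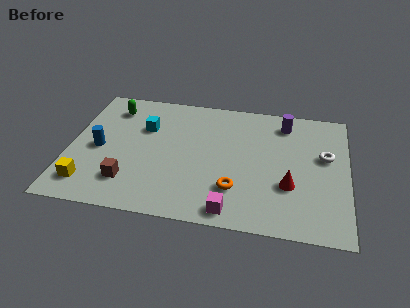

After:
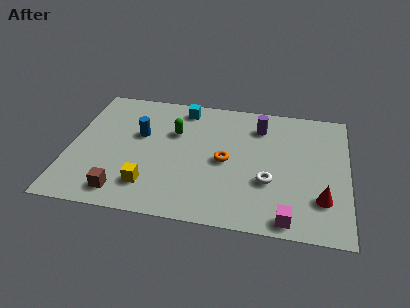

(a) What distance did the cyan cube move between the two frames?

2.3

The cyan cube was near (3.2, 5.5) before and (4.8, 7.1) after, so it travelled √(1.6² + 1.6²) ≈ 2.3 units.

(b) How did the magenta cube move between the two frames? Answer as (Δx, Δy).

(2.4, -0.1)

From the two frames, the magenta cube sits at roughly (7.2, 0.9) before and (9.6, 0.8) after.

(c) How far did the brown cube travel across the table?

0.7

The brown cube was near (2.7, 1.9) before and (2.5, 1.2) after, so it travelled √(0.2² + 0.7²) ≈ 0.7 units.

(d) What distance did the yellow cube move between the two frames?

2.6

From (1.0, 1.5) to (3.6, 1.8), the yellow cube covered √(2.6² + 0.3²) ≈ 2.6 units.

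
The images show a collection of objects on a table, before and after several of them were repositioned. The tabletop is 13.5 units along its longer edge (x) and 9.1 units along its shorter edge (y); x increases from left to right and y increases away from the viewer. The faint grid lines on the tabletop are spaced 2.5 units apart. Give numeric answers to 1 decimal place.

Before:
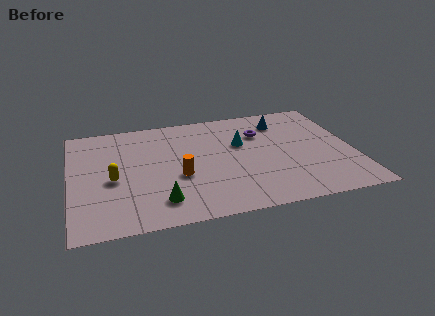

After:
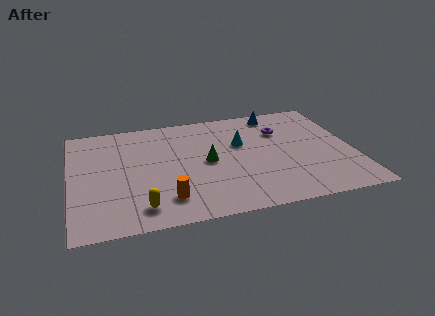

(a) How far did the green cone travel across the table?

3.6

The green cone moved from about (4.1, 1.8) to (6.5, 4.5), a distance of √(2.4² + 2.7²) ≈ 3.6.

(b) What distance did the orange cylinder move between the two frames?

1.8

The orange cylinder was near (5.1, 3.6) before and (4.4, 1.9) after, so it travelled √(0.7² + 1.7²) ≈ 1.8 units.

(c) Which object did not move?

the cyan cone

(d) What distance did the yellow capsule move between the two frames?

2.8

The yellow capsule moved from about (2.0, 4.0) to (3.2, 1.5), a distance of √(1.2² + 2.5²) ≈ 2.8.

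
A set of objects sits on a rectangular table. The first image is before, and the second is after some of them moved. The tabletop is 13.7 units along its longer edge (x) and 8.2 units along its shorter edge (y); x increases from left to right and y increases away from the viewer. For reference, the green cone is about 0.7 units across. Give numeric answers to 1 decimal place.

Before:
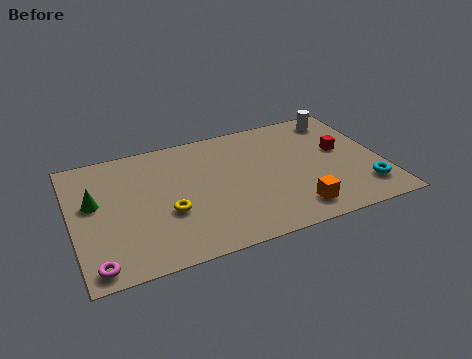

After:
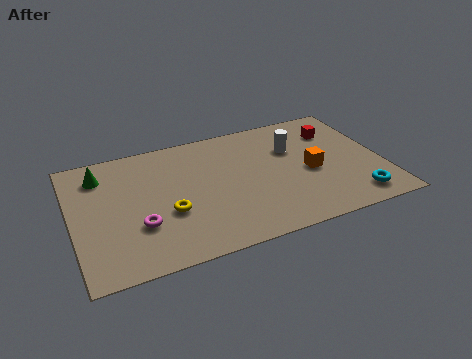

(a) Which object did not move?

the yellow torus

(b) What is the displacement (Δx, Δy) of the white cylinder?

(-2.3, -1.5)

The white cylinder was at about (12.2, 7.0) and moved to about (9.9, 5.5).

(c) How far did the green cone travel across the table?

1.7

From (1.0, 4.8) to (1.4, 6.5), the green cone covered √(0.4² + 1.7²) ≈ 1.7 units.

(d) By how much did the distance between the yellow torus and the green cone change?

+0.8

The distance was about 3.5 in the first image and 4.3 in the second, so they moved 0.8 units further apart.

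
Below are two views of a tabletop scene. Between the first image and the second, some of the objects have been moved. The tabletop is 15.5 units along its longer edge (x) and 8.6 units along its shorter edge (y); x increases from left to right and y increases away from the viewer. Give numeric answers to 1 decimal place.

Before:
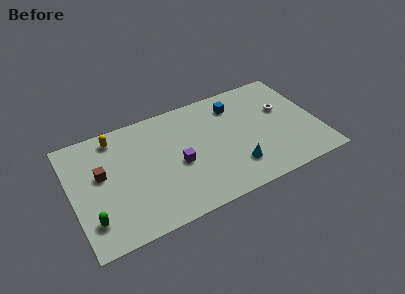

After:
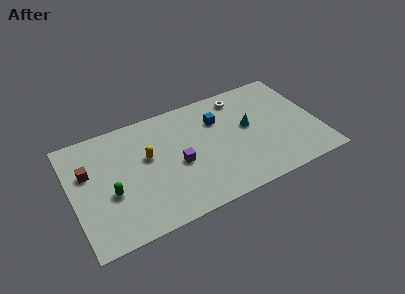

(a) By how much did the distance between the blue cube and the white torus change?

-1.3

Before: roughly 3.3 units apart; after: 2.0. That's 1.3 units closer together.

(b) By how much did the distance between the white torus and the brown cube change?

-1.5

They were about 11.6 units apart before and 10.1 after — 1.5 units closer together.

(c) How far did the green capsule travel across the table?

1.9

The green capsule was near (1.0, 2.0) before and (2.3, 3.4) after, so it travelled √(1.3² + 1.4²) ≈ 1.9 units.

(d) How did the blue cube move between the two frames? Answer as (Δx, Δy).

(-1.2, -0.7)

The blue cube was at about (10.6, 6.8) and moved to about (9.4, 6.1).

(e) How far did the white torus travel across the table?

3.2

The white torus was near (13.5, 5.3) before and (11.0, 7.3) after, so it travelled √(2.5² + 2.0²) ≈ 3.2 units.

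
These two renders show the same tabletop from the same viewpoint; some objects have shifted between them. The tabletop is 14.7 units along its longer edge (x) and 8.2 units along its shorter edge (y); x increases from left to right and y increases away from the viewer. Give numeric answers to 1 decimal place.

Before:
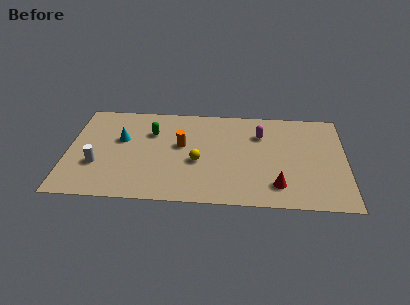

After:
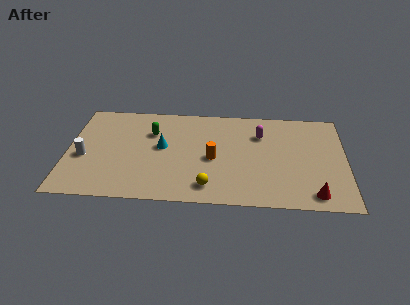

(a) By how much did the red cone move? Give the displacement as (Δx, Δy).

(1.9, -0.6)

From the two frames, the red cone sits at roughly (11.1, 1.7) before and (13.0, 1.1) after.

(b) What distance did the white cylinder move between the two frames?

0.9

The white cylinder moved from about (1.6, 2.8) to (0.9, 3.4), a distance of √(0.7² + 0.6²) ≈ 0.9.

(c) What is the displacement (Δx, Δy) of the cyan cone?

(2.2, -0.5)

The cyan cone was at about (2.8, 5.0) and moved to about (5.0, 4.5).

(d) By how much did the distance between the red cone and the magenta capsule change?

+1.3

They were about 4.3 units apart before and 5.6 after — 1.3 units further apart.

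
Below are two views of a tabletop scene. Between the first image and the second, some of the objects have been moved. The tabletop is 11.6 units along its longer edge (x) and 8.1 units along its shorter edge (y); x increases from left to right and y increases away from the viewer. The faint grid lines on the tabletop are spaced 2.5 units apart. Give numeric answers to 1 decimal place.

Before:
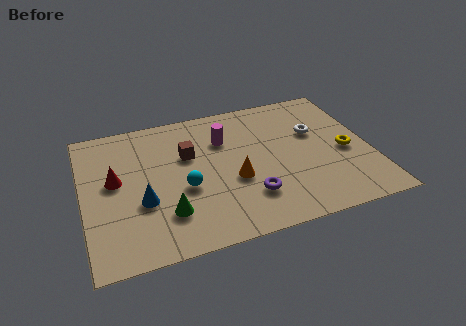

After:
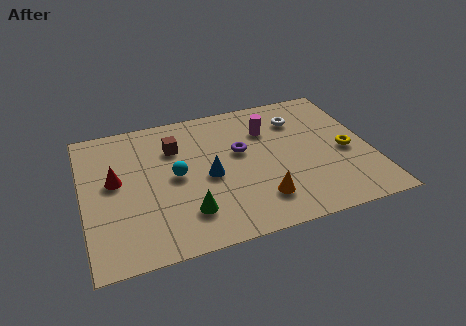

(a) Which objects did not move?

the red cone and the yellow torus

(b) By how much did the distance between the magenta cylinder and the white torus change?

-2.4

Before: roughly 3.7 units apart; after: 1.3. That's 2.4 units closer together.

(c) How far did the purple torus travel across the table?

2.7

The purple torus was near (6.5, 2.1) before and (6.4, 4.8) after, so it travelled √(0.1² + 2.7²) ≈ 2.7 units.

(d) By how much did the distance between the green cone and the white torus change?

-0.5

Before: roughly 7.0 units apart; after: 6.5. That's 0.5 units closer together.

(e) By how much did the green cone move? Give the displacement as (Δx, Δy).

(0.8, -0.2)

The green cone was at about (3.2, 2.1) and moved to about (4.0, 1.9).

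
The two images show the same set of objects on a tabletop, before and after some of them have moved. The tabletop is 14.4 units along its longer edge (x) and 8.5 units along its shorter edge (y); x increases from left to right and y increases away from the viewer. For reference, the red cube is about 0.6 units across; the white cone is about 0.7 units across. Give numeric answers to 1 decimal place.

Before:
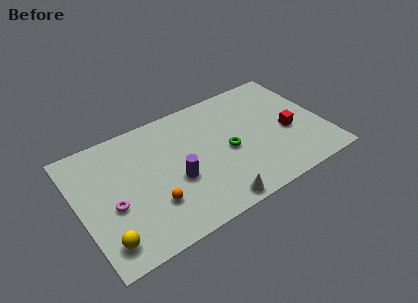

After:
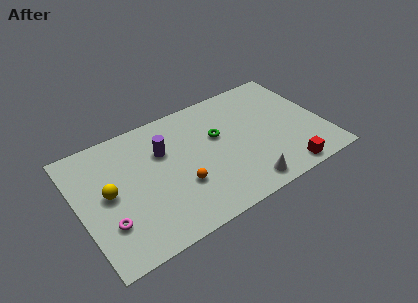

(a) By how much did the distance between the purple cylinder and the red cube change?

+1.3

Before: roughly 6.8 units apart; after: 8.1. That's 1.3 units further apart.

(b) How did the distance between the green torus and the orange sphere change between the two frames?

-1.4

They were about 4.9 units apart before and 3.5 after — 1.4 units closer together.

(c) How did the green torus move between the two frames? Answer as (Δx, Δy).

(-0.4, 1.3)

The green torus was at about (8.7, 3.9) and moved to about (8.3, 5.2).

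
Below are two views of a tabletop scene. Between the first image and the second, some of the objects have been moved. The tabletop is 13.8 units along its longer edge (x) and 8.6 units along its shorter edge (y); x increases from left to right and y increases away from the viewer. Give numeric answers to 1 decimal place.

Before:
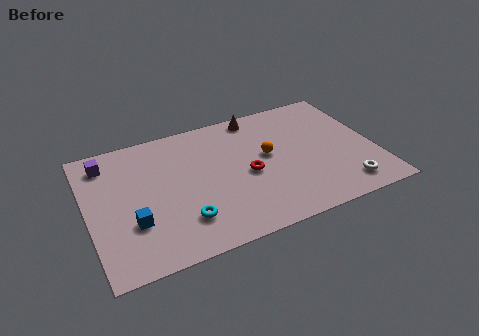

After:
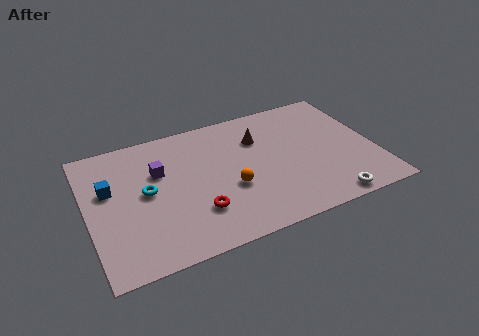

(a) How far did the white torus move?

1.1

From (12.0, 1.4) to (11.1, 0.8), the white torus covered √(0.9² + 0.6²) ≈ 1.1 units.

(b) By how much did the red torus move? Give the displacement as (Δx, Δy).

(-2.6, -1.5)

The red torus was at about (7.6, 3.9) and moved to about (5.0, 2.4).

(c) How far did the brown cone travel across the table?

1.6

The brown cone was near (8.5, 7.7) before and (8.4, 6.1) after, so it travelled √(0.1² + 1.6²) ≈ 1.6 units.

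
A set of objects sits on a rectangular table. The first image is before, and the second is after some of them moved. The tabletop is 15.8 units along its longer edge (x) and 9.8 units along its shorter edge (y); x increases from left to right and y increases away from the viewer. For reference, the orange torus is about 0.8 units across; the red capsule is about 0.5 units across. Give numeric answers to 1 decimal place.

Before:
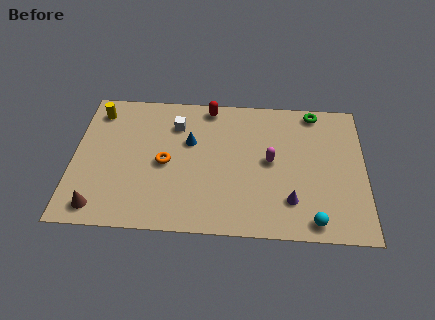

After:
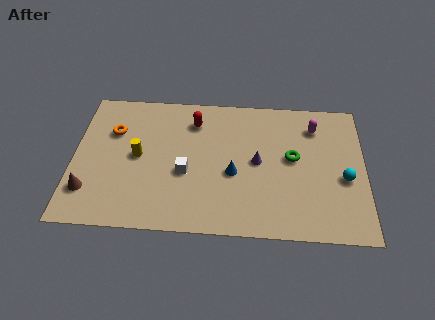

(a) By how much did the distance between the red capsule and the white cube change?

+1.4

The distance was about 2.3 in the first image and 3.7 in the second, so they moved 1.4 units further apart.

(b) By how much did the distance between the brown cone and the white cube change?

-1.9

The distance was about 7.3 in the first image and 5.4 in the second, so they moved 1.9 units closer together.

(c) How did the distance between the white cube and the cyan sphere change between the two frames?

-1.2

They were about 9.8 units apart before and 8.6 after — 1.2 units closer together.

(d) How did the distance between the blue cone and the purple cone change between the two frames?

-5.1

Before: roughly 6.7 units apart; after: 1.6. That's 5.1 units closer together.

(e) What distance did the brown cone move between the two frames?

1.3

From (1.5, 1.3) to (0.9, 2.4), the brown cone covered √(0.6² + 1.1²) ≈ 1.3 units.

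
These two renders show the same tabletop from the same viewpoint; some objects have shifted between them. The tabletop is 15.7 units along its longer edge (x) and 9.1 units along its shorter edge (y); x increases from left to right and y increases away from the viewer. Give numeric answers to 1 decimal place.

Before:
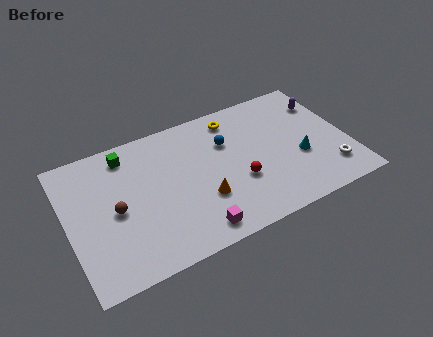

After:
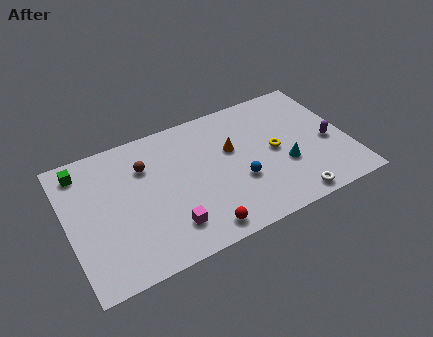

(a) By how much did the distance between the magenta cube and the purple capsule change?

-0.4

They were about 9.9 units apart before and 9.5 after — 0.4 units closer together.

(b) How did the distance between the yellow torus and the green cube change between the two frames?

+4.9

They were about 6.1 units apart before and 11.0 after — 4.9 units further apart.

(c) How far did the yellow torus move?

3.7

From (9.7, 7.7) to (11.6, 4.5), the yellow torus covered √(1.9² + 3.2²) ≈ 3.7 units.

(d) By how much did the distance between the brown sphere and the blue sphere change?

-0.9

They were about 6.8 units apart before and 5.9 after — 0.9 units closer together.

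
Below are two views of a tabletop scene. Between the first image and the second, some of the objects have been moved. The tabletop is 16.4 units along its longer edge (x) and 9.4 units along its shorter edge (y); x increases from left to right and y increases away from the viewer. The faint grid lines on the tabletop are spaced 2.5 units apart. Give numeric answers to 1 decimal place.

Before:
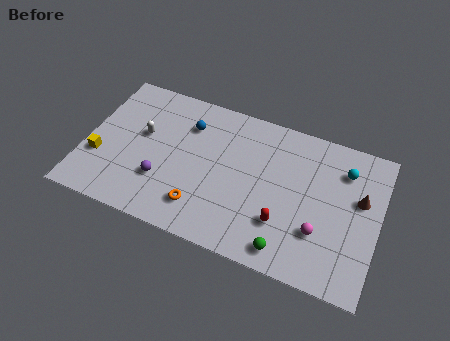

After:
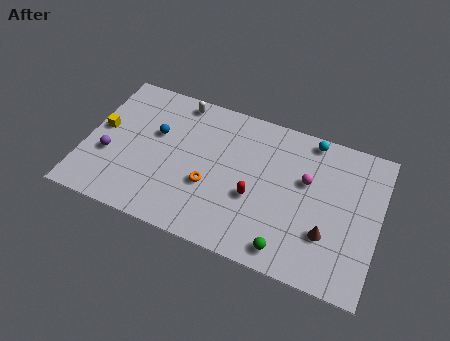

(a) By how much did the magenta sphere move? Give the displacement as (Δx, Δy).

(-1.0, 2.9)

The magenta sphere was at about (13.3, 2.9) and moved to about (12.3, 5.8).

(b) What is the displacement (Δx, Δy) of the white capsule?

(1.7, 2.9)

The white capsule started near (3.1, 5.5) and ended near (4.8, 8.4).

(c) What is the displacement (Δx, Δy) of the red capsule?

(-1.7, 1.0)

The red capsule was at about (11.3, 2.7) and moved to about (9.6, 3.7).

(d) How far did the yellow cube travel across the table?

1.9

The yellow cube was near (0.9, 3.2) before and (0.8, 5.1) after, so it travelled √(0.1² + 1.9²) ≈ 1.9 units.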